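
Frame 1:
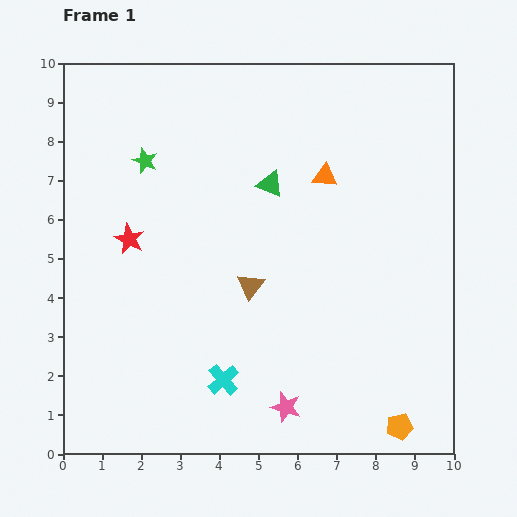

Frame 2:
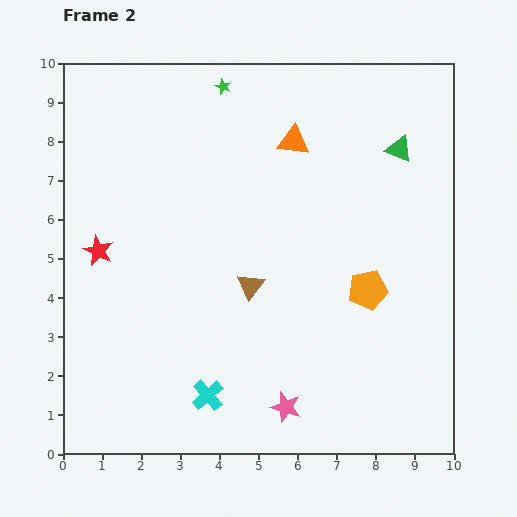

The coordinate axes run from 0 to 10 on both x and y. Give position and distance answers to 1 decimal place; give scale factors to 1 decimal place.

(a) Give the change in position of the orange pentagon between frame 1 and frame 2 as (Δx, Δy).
(-0.8, 3.5)

The orange pentagon was at (8.6, 0.7) in frame 1 and (7.8, 4.2) in frame 2.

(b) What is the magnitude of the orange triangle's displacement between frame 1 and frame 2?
1.2

The orange triangle moved from (6.7, 7.1) to (5.9, 8.0), a distance of √(0.8² + 0.9²) ≈ 1.2.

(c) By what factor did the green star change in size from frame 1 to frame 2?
0.6×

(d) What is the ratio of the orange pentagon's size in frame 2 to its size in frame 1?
1.5×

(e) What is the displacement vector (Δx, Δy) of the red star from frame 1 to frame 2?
(-0.8, -0.3)

The red star was at (1.7, 5.5) in frame 1 and (0.9, 5.2) in frame 2.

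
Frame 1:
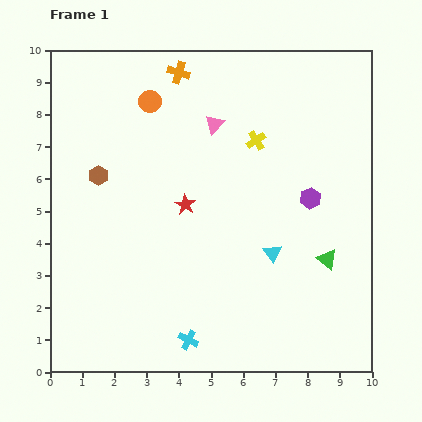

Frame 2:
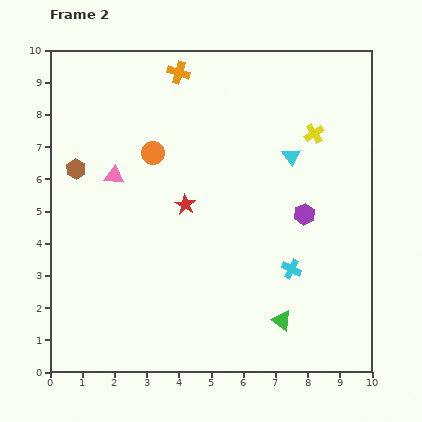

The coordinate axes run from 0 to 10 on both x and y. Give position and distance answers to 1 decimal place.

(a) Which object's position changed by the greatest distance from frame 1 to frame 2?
the cyan cross

(moved 3.9; next 3.5)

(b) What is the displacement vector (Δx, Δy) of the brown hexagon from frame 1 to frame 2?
(-0.7, 0.2)

The brown hexagon was at (1.5, 6.1) in frame 1 and (0.8, 6.3) in frame 2.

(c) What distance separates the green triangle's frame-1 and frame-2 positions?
2.4

The green triangle moved from (8.6, 3.5) to (7.2, 1.6), a distance of √(1.4² + 1.9²) ≈ 2.4.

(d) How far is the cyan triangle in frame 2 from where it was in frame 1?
3.1

The cyan triangle moved from (6.9, 3.7) to (7.5, 6.7), a distance of √(0.6² + 3.0²) ≈ 3.1.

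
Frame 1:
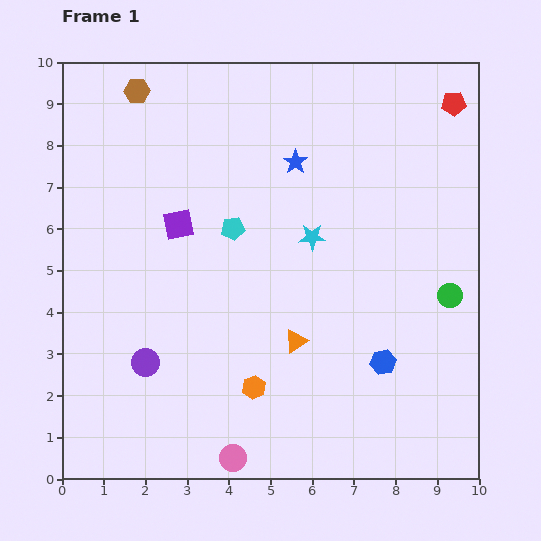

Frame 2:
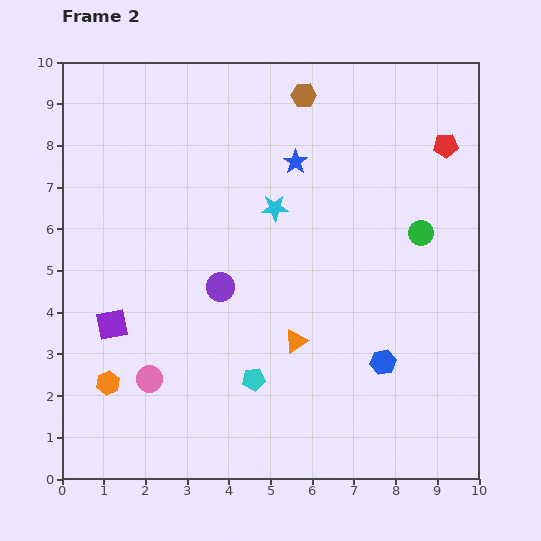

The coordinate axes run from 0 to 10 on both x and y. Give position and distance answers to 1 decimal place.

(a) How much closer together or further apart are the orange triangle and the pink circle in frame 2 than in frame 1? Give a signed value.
+0.4

Distance in frame 1: 3.2. Distance in frame 2: 3.6.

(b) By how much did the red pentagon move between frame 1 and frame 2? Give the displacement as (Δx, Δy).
(-0.2, -1.0)

The red pentagon was at (9.4, 9.0) in frame 1 and (9.2, 8.0) in frame 2.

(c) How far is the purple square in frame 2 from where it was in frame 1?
2.9

The purple square moved from (2.8, 6.1) to (1.2, 3.7), a distance of √(1.6² + 2.4²) ≈ 2.9.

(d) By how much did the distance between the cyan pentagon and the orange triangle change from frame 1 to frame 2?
-1.8

Distance in frame 1: 3.1. Distance in frame 2: 1.3.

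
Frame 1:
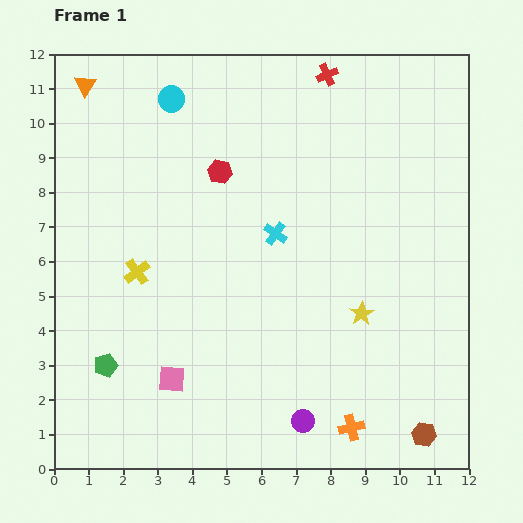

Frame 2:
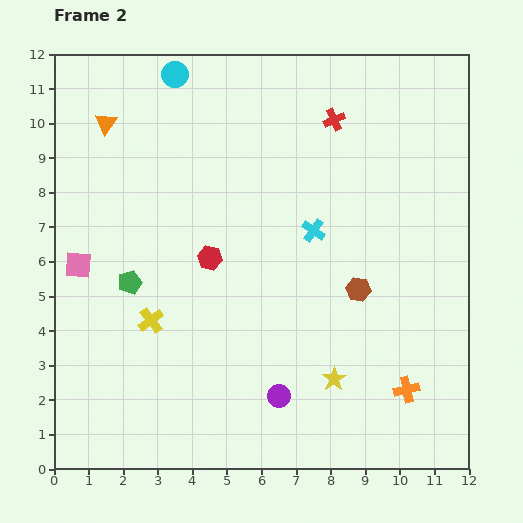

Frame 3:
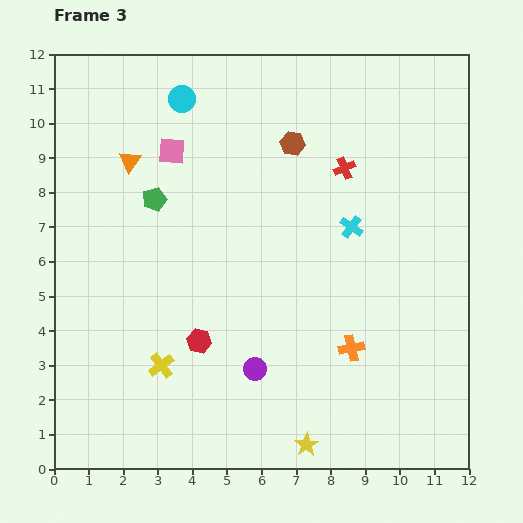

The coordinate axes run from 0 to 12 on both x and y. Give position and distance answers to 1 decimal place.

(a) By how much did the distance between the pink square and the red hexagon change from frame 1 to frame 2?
-2.4

Distance in frame 1: 6.2. Distance in frame 2: 3.8.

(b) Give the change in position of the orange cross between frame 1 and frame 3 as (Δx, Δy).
(0.0, 2.3)

The orange cross was at (8.6, 1.2) in frame 1 and (8.6, 3.5) in frame 3.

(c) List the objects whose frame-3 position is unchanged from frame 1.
none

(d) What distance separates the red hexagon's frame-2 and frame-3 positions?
2.4

The red hexagon moved from (4.5, 6.1) to (4.2, 3.7), a distance of √(0.3² + 2.4²) ≈ 2.4.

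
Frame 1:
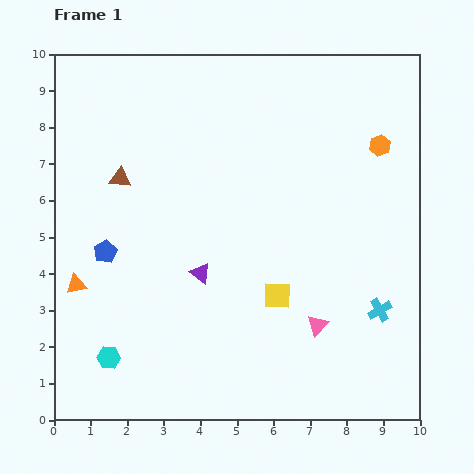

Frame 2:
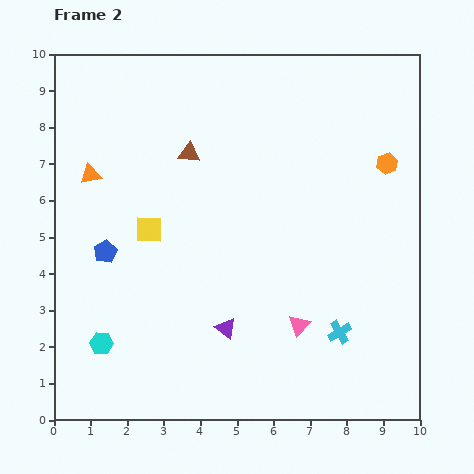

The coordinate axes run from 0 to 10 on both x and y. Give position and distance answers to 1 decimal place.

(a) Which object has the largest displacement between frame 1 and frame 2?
the yellow square

(moved 3.9; next 3.0)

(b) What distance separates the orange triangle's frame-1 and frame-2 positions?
3.0

The orange triangle moved from (0.6, 3.7) to (1.0, 6.7), a distance of √(0.4² + 3.0²) ≈ 3.0.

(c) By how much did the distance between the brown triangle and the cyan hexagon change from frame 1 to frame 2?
+0.8

Distance in frame 1: 4.9. Distance in frame 2: 5.7.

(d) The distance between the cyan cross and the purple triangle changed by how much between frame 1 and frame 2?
-1.9

Distance in frame 1: 5.0. Distance in frame 2: 3.1.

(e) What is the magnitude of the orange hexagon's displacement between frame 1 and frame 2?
0.5

The orange hexagon moved from (8.9, 7.5) to (9.1, 7.0), a distance of √(0.2² + 0.5²) ≈ 0.5.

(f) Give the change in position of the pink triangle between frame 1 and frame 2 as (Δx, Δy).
(-0.5, 0.0)

The pink triangle was at (7.2, 2.6) in frame 1 and (6.7, 2.6) in frame 2.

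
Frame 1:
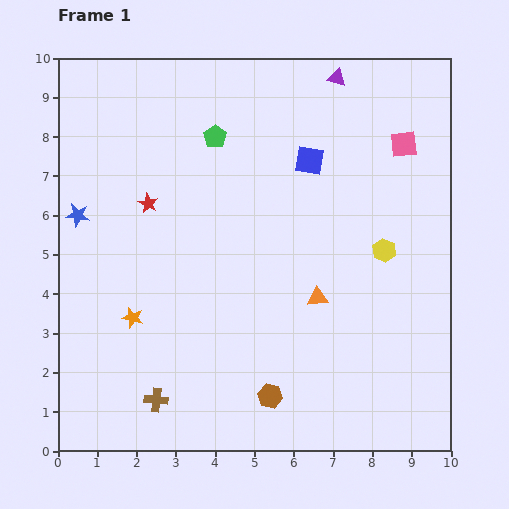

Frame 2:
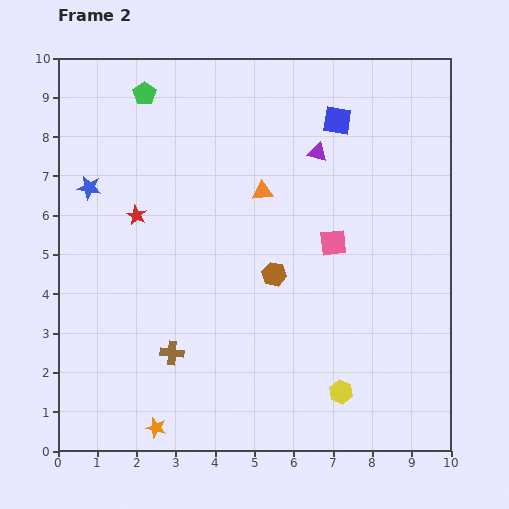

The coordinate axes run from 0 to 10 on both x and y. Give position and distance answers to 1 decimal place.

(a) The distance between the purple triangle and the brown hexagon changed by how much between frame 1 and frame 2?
-5.0

Distance in frame 1: 8.3. Distance in frame 2: 3.3.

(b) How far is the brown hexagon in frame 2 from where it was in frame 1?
3.1

The brown hexagon moved from (5.4, 1.4) to (5.5, 4.5), a distance of √(0.1² + 3.1²) ≈ 3.1.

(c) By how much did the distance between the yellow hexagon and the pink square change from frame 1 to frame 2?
+1.1

Distance in frame 1: 2.7. Distance in frame 2: 3.8.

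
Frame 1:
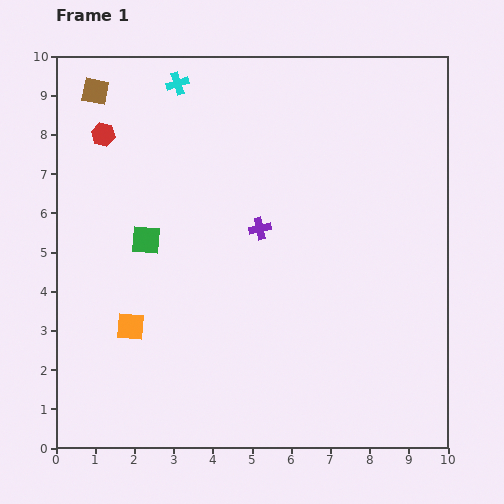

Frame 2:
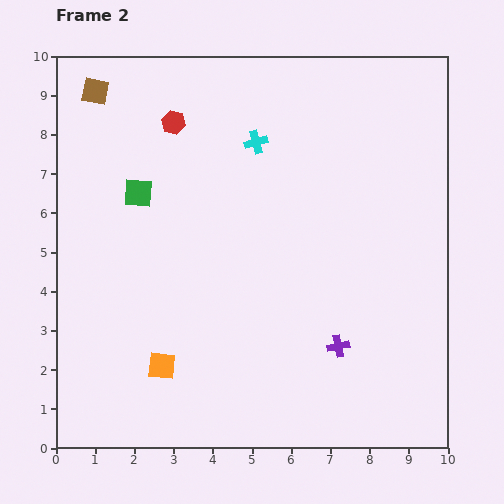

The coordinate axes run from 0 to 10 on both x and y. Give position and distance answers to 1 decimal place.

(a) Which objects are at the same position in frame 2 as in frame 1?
the brown square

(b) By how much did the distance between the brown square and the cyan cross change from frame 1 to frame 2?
+2.2

Distance in frame 1: 2.1. Distance in frame 2: 4.3.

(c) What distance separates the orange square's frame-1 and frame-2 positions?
1.3

The orange square moved from (1.9, 3.1) to (2.7, 2.1), a distance of √(0.8² + 1.0²) ≈ 1.3.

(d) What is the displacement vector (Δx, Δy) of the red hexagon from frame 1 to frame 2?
(1.8, 0.3)

The red hexagon was at (1.2, 8.0) in frame 1 and (3.0, 8.3) in frame 2.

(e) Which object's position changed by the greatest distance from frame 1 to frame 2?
the purple cross

(moved 3.6; next 2.5)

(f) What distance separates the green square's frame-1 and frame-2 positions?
1.2

The green square moved from (2.3, 5.3) to (2.1, 6.5), a distance of √(0.2² + 1.2²) ≈ 1.2.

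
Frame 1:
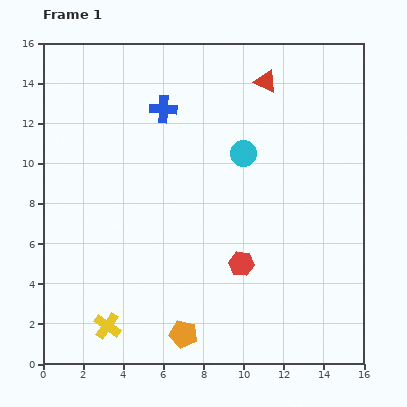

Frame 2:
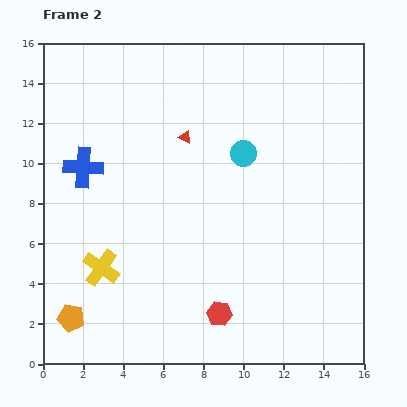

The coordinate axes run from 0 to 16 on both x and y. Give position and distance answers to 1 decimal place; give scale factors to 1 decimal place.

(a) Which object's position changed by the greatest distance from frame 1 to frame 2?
the orange pentagon

(moved 5.7; next 4.9)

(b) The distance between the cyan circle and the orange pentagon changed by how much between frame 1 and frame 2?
+2.4

Distance in frame 1: 9.5. Distance in frame 2: 11.9.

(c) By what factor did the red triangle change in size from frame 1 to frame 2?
0.6×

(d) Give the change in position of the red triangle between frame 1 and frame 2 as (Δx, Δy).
(-4.0, -2.8)

The red triangle was at (11.1, 14.1) in frame 1 and (7.1, 11.3) in frame 2.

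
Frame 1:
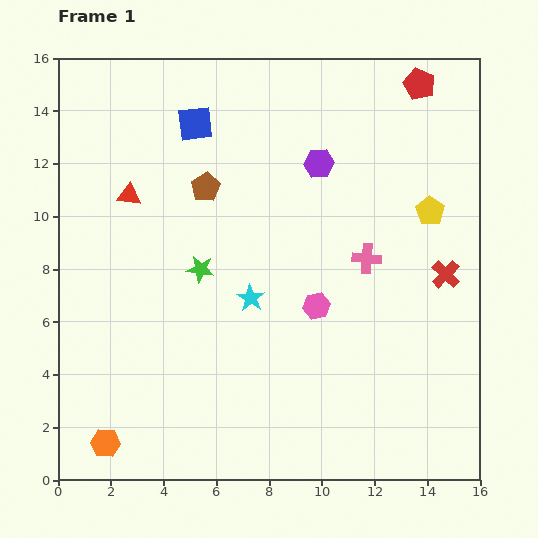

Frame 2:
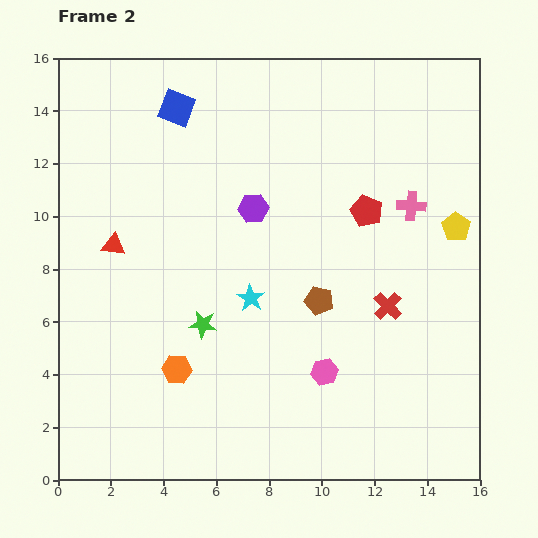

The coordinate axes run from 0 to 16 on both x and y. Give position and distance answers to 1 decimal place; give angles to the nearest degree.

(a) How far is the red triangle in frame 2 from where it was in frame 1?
2.0

The red triangle moved from (2.7, 10.8) to (2.1, 8.9), a distance of √(0.6² + 1.9²) ≈ 2.0.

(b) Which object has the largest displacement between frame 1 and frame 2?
the brown pentagon

(moved 6.1; next 5.2)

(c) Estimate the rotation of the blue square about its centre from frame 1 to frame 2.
28° clockwise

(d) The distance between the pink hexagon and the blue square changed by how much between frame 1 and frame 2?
+3.2

Distance in frame 1: 8.3. Distance in frame 2: 11.5.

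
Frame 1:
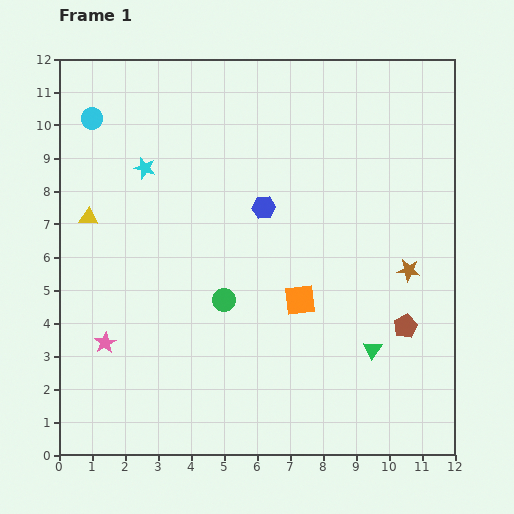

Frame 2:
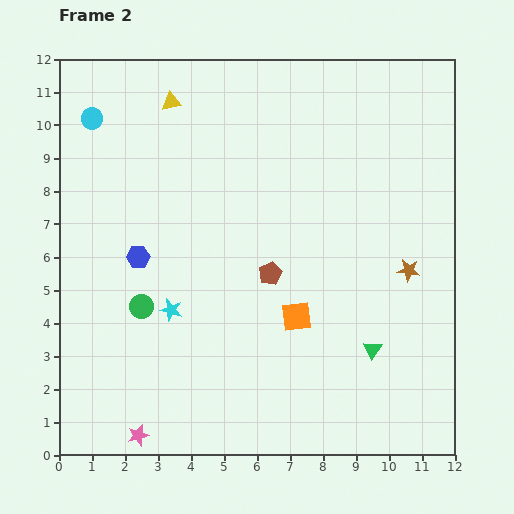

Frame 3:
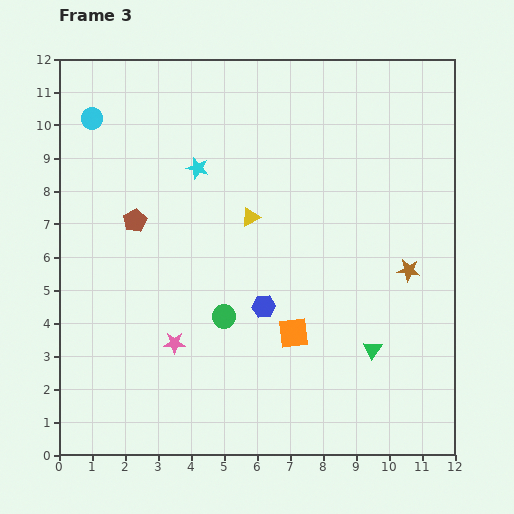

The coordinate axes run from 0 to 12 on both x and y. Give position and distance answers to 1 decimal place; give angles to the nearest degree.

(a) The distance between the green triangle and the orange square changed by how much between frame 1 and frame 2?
-0.2

Distance in frame 1: 2.7. Distance in frame 2: 2.5.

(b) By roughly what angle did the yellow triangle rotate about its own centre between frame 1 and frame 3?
33° counter-clockwise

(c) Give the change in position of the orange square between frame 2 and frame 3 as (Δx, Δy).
(-0.1, -0.5)

The orange square was at (7.2, 4.2) in frame 2 and (7.1, 3.7) in frame 3.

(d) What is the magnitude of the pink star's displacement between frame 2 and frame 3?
3.0

The pink star moved from (2.4, 0.6) to (3.5, 3.4), a distance of √(1.1² + 2.8²) ≈ 3.0.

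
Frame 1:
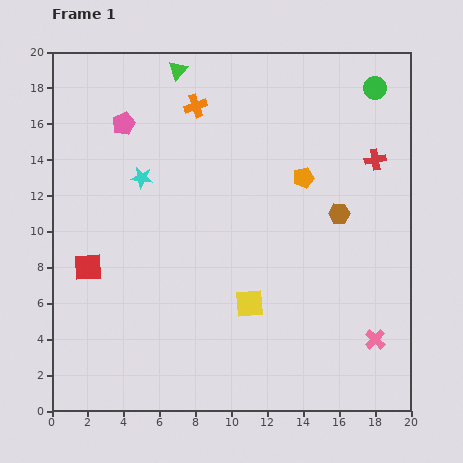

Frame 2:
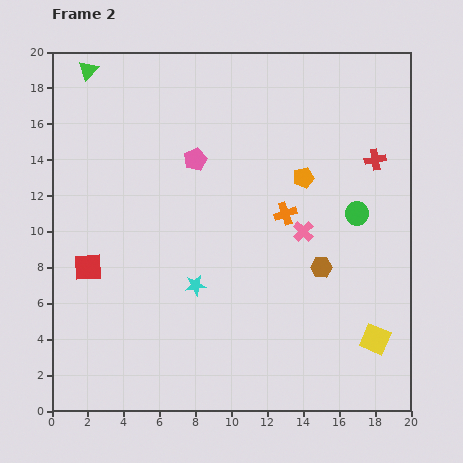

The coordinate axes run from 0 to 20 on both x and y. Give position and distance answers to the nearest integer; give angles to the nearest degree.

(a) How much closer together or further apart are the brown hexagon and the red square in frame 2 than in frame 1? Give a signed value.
-1

Distance in frame 1: 14. Distance in frame 2: 13.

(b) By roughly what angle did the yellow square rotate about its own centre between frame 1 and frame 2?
28° clockwise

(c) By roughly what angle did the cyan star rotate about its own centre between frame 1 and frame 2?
16° counter-clockwise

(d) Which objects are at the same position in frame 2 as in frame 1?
the orange pentagon, the red cross, the red square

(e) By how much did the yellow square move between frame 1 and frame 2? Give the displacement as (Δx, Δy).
(7, -2)

The yellow square was at (11, 6) in frame 1 and (18, 4) in frame 2.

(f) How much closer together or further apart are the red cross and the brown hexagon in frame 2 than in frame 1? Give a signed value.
+3

Distance in frame 1: 4. Distance in frame 2: 7.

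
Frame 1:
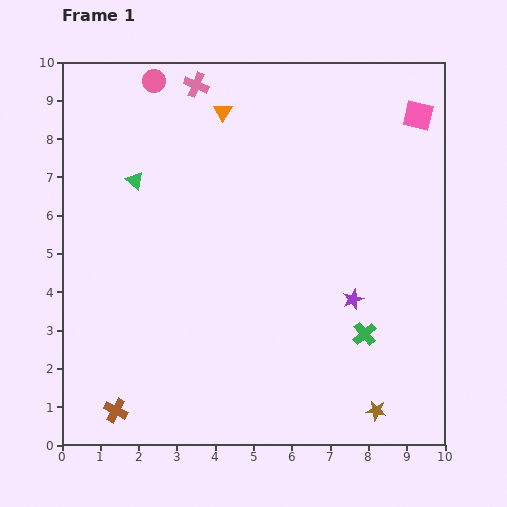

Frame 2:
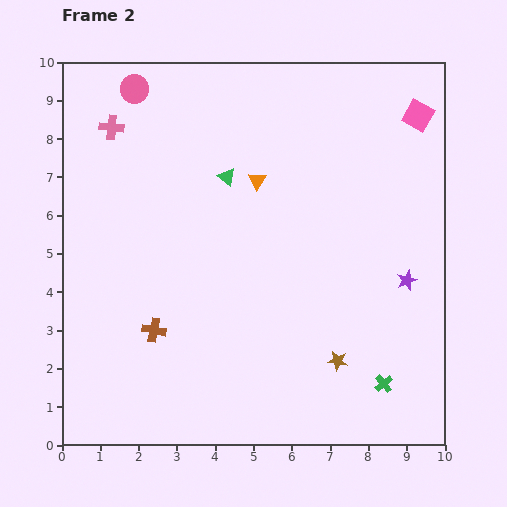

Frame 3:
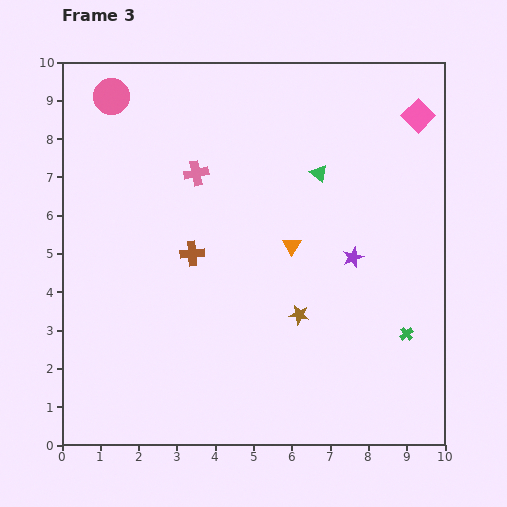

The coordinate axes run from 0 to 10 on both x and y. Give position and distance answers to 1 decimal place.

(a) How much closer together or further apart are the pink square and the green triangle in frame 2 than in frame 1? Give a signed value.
-2.4

Distance in frame 1: 7.6. Distance in frame 2: 5.2.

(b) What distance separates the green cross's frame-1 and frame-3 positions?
1.1

The green cross moved from (7.9, 2.9) to (9.0, 2.9), a distance of √(1.1² + 0.0²) ≈ 1.1.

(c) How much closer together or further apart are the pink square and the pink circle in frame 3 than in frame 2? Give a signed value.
+0.6

Distance in frame 2: 7.4. Distance in frame 3: 8.0.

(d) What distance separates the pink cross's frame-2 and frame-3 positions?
2.5

The pink cross moved from (1.3, 8.3) to (3.5, 7.1), a distance of √(2.2² + 1.2²) ≈ 2.5.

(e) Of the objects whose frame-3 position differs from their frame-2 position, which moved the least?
the pink circle

(moved 0.6)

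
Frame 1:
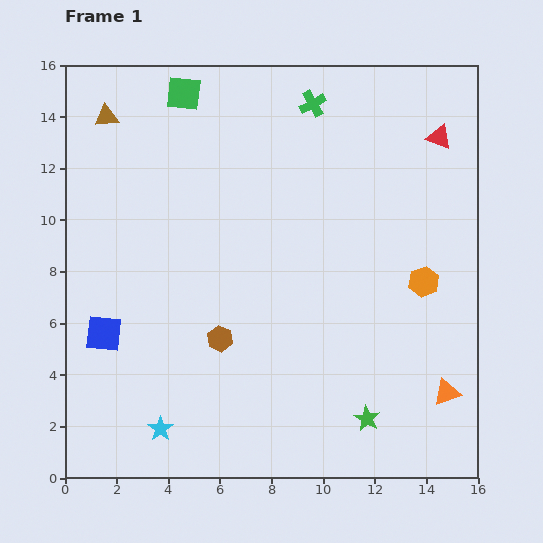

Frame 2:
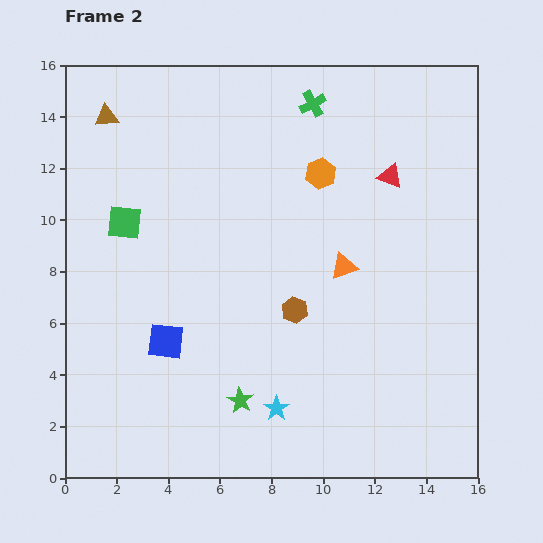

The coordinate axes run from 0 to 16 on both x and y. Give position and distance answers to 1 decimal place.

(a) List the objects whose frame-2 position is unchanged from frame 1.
the green cross, the brown triangle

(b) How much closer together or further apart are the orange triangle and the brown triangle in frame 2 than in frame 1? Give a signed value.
-6.1

Distance in frame 1: 17.0. Distance in frame 2: 10.9.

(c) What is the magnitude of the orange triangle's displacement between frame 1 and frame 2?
6.3

The orange triangle moved from (14.8, 3.3) to (10.8, 8.2), a distance of √(4.0² + 4.9²) ≈ 6.3.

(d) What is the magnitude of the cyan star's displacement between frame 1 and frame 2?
4.6

The cyan star moved from (3.7, 1.9) to (8.2, 2.7), a distance of √(4.5² + 0.8²) ≈ 4.6.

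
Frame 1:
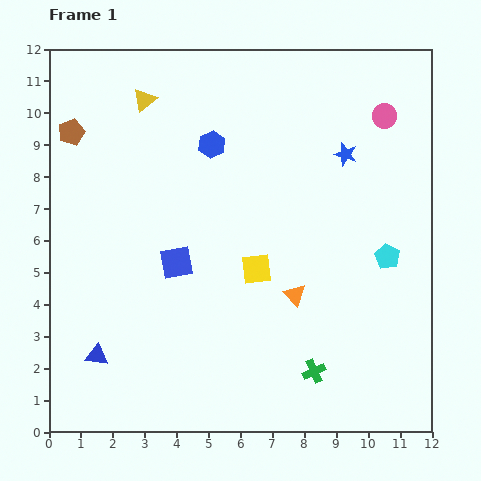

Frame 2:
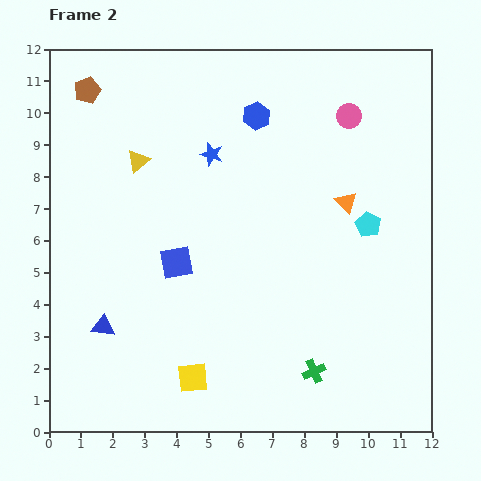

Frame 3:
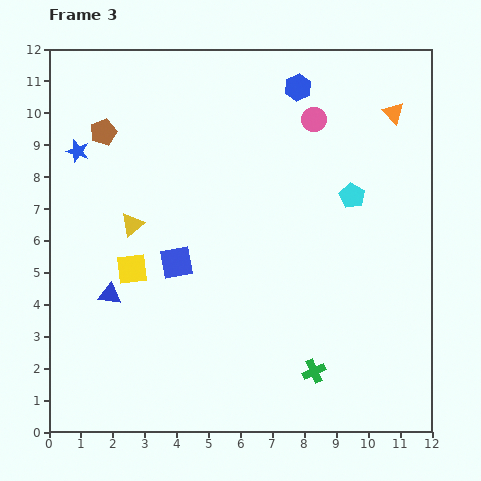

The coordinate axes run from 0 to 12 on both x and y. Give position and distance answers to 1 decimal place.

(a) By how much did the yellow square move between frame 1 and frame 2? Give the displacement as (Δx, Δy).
(-2.0, -3.4)

The yellow square was at (6.5, 5.1) in frame 1 and (4.5, 1.7) in frame 2.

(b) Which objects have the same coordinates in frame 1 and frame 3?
the blue square, the green cross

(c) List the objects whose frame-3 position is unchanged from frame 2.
the blue square, the green cross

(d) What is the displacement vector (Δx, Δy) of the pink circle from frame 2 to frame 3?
(-1.1, -0.1)

The pink circle was at (9.4, 9.9) in frame 2 and (8.3, 9.8) in frame 3.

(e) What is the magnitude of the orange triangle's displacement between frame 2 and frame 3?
3.2

The orange triangle moved from (9.3, 7.2) to (10.8, 10.0), a distance of √(1.5² + 2.8²) ≈ 3.2.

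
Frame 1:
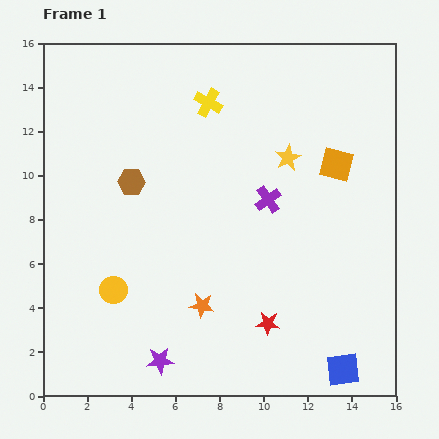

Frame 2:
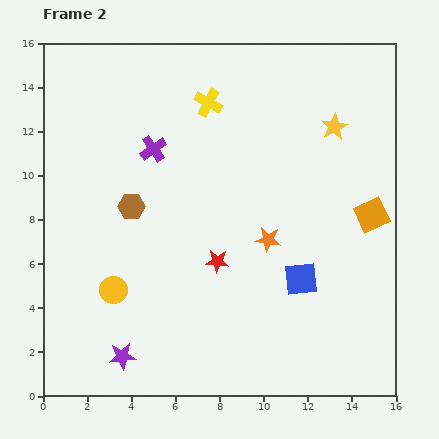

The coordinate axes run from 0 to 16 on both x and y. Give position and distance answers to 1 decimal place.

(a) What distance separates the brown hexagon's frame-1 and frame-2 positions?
1.1

The brown hexagon moved from (4.0, 9.7) to (4.0, 8.6), a distance of √(0.0² + 1.1²) ≈ 1.1.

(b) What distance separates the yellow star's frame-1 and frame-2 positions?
2.5

The yellow star moved from (11.1, 10.8) to (13.2, 12.2), a distance of √(2.1² + 1.4²) ≈ 2.5.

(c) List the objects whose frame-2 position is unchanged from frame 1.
the yellow cross, the yellow circle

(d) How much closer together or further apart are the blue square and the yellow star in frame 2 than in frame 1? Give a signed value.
-2.8

Distance in frame 1: 9.9. Distance in frame 2: 7.1.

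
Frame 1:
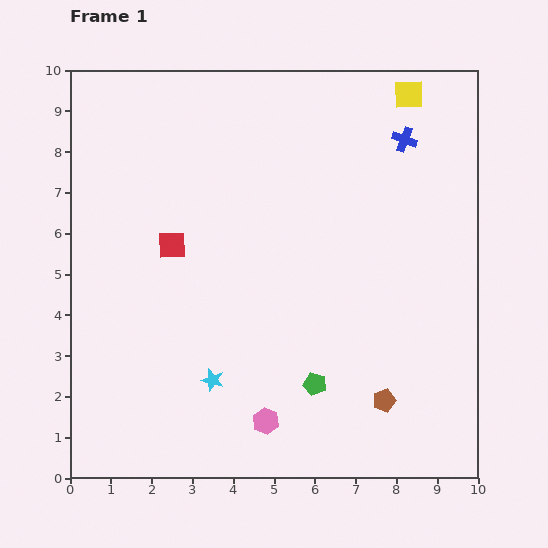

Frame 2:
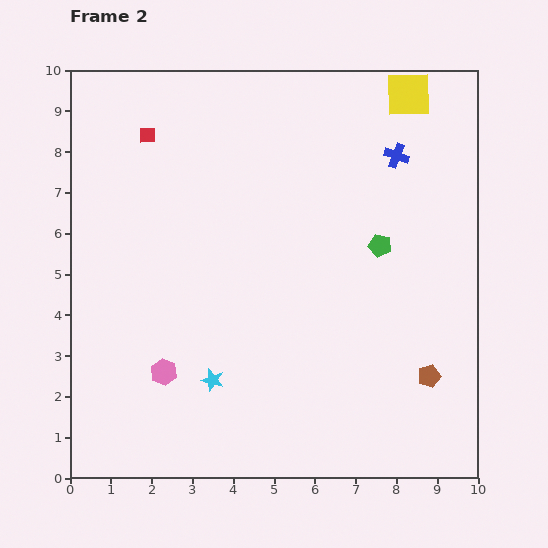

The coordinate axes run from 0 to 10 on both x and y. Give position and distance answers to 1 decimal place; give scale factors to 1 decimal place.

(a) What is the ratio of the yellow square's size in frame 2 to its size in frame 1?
1.5×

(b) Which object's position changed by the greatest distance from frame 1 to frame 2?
the green pentagon

(moved 3.8; next 2.8)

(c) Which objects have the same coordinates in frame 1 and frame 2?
the yellow square, the cyan star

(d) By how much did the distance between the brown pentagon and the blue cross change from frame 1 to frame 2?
-0.9

Distance in frame 1: 6.4. Distance in frame 2: 5.5.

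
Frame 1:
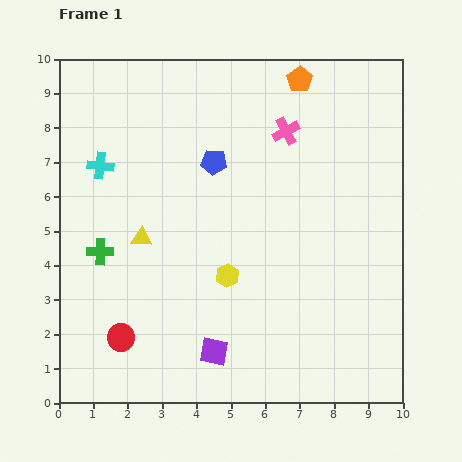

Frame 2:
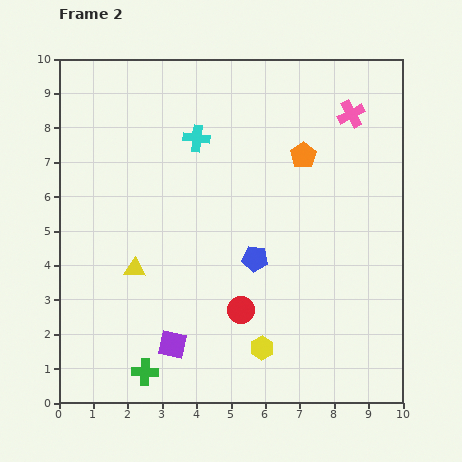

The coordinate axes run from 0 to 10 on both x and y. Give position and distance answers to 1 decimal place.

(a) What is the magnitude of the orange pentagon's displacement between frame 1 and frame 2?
2.2

The orange pentagon moved from (7.0, 9.4) to (7.1, 7.2), a distance of √(0.1² + 2.2²) ≈ 2.2.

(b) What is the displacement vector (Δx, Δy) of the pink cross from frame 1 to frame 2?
(1.9, 0.5)

The pink cross was at (6.6, 7.9) in frame 1 and (8.5, 8.4) in frame 2.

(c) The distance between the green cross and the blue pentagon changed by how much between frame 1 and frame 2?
+0.4

Distance in frame 1: 4.2. Distance in frame 2: 4.6.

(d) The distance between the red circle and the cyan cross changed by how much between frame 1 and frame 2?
+0.2

Distance in frame 1: 5.0. Distance in frame 2: 5.2.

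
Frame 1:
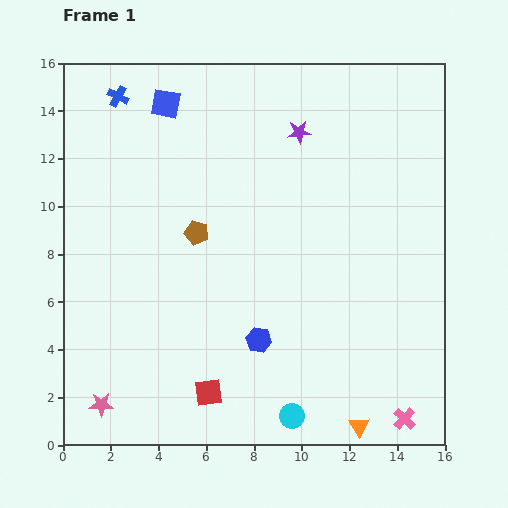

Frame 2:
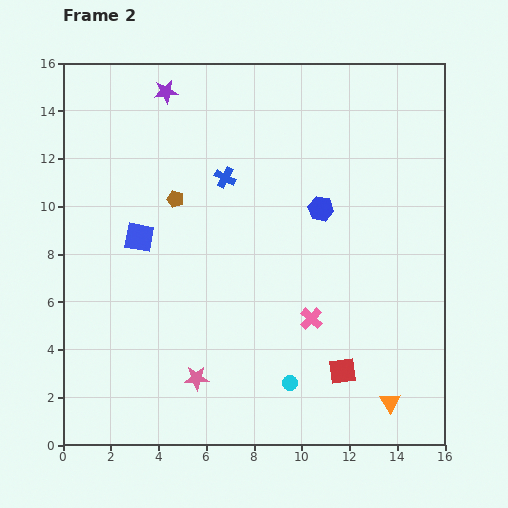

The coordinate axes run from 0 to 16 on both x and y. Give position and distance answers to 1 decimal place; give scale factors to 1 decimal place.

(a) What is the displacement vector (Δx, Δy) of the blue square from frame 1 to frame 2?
(-1.1, -5.6)

The blue square was at (4.3, 14.3) in frame 1 and (3.2, 8.7) in frame 2.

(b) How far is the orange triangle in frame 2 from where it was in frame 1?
1.6

The orange triangle moved from (12.4, 0.8) to (13.7, 1.8), a distance of √(1.3² + 1.0²) ≈ 1.6.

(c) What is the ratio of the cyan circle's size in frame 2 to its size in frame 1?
0.6×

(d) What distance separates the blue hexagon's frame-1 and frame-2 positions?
6.1

The blue hexagon moved from (8.2, 4.4) to (10.8, 9.9), a distance of √(2.6² + 5.5²) ≈ 6.1.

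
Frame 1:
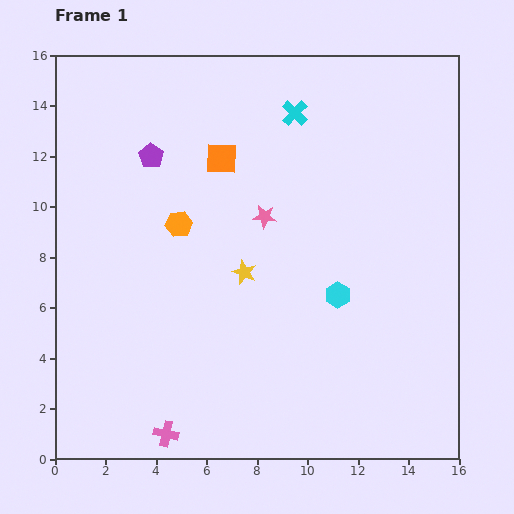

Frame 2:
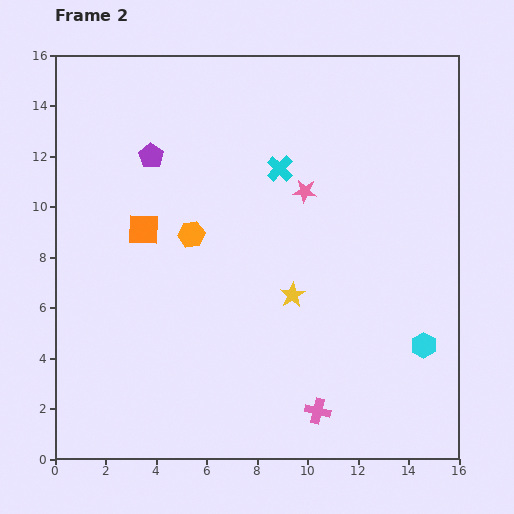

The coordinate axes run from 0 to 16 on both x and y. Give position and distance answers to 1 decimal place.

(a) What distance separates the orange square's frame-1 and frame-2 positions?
4.2

The orange square moved from (6.6, 11.9) to (3.5, 9.1), a distance of √(3.1² + 2.8²) ≈ 4.2.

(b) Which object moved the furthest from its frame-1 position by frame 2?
the pink cross

(moved 6.1; next 4.2)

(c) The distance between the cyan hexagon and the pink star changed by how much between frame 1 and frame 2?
+3.5

Distance in frame 1: 4.2. Distance in frame 2: 7.7.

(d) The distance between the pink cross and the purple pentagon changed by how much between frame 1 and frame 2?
+1.1

Distance in frame 1: 11.0. Distance in frame 2: 12.1.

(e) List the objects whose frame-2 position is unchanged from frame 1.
the purple pentagon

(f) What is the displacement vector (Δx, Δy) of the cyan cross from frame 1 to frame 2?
(-0.6, -2.2)

The cyan cross was at (9.5, 13.7) in frame 1 and (8.9, 11.5) in frame 2.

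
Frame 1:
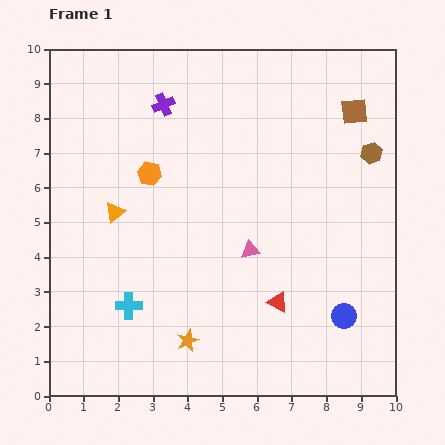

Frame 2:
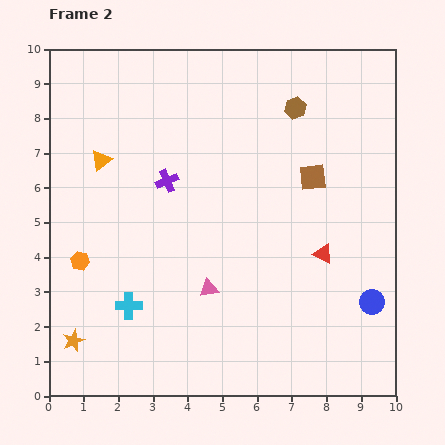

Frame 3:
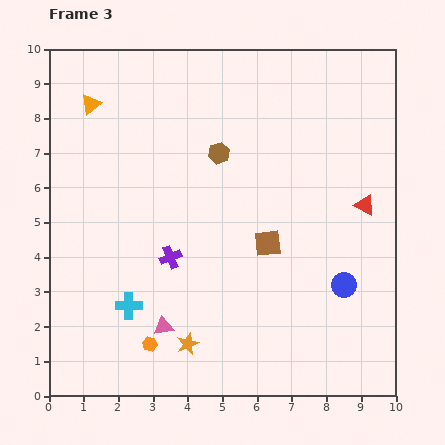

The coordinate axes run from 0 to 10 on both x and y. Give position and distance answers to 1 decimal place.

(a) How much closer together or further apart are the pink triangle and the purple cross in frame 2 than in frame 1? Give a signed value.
-1.6

Distance in frame 1: 4.9. Distance in frame 2: 3.3.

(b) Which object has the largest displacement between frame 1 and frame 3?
the orange hexagon

(moved 4.9; next 4.5)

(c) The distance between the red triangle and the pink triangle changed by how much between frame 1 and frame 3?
+5.1

Distance in frame 1: 1.7. Distance in frame 3: 6.8.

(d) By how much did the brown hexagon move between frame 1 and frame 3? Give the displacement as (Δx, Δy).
(-4.4, 0.0)

The brown hexagon was at (9.3, 7.0) in frame 1 and (4.9, 7.0) in frame 3.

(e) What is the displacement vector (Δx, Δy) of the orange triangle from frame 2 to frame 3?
(-0.3, 1.6)

The orange triangle was at (1.5, 6.8) in frame 2 and (1.2, 8.4) in frame 3.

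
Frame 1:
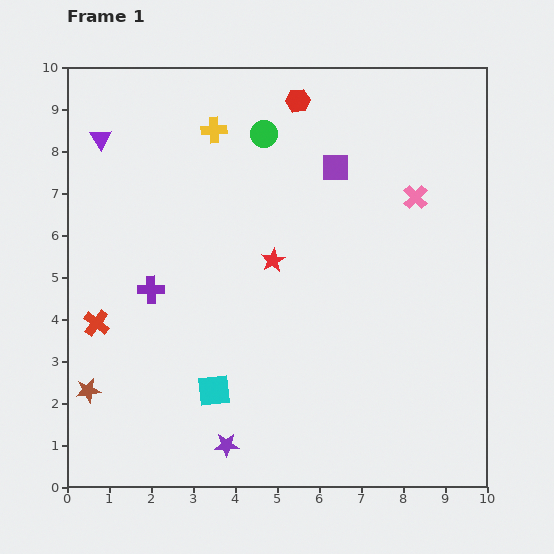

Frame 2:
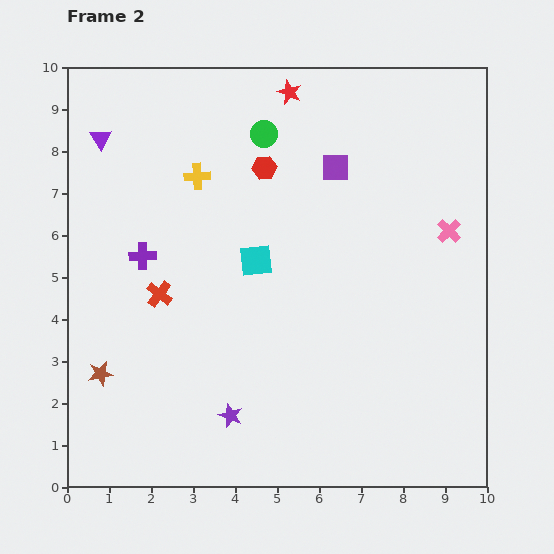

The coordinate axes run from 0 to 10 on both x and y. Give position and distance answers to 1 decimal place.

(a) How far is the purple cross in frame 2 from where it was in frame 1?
0.8

The purple cross moved from (2.0, 4.7) to (1.8, 5.5), a distance of √(0.2² + 0.8²) ≈ 0.8.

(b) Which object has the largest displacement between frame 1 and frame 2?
the red star

(moved 4.0; next 3.3)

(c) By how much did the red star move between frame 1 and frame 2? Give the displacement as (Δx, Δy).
(0.4, 4.0)

The red star was at (4.9, 5.4) in frame 1 and (5.3, 9.4) in frame 2.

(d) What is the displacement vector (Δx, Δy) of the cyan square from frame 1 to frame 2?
(1.0, 3.1)

The cyan square was at (3.5, 2.3) in frame 1 and (4.5, 5.4) in frame 2.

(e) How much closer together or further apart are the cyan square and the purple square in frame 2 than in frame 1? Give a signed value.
-3.1

Distance in frame 1: 6.0. Distance in frame 2: 2.9.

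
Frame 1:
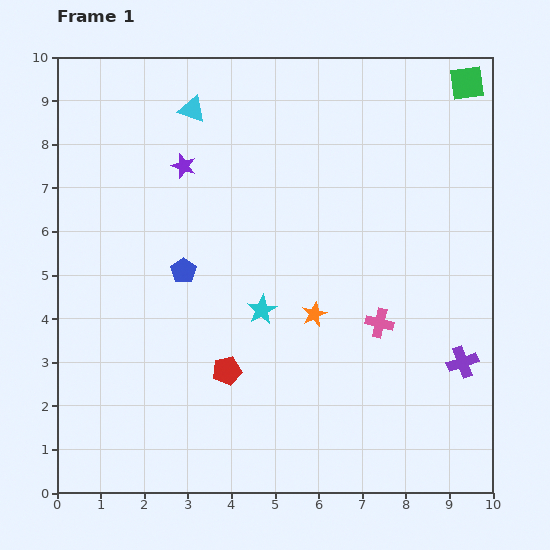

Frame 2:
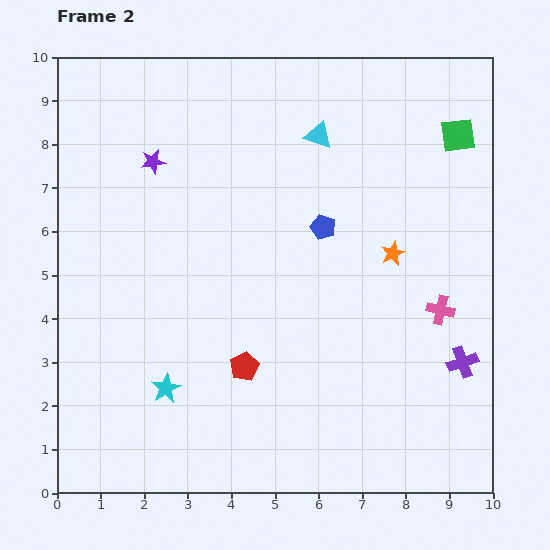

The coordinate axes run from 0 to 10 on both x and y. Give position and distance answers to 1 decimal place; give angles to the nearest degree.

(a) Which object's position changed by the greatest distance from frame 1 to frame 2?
the blue pentagon

(moved 3.4; next 3.0)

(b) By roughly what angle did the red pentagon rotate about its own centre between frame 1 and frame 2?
15° counter-clockwise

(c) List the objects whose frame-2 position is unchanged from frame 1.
the purple cross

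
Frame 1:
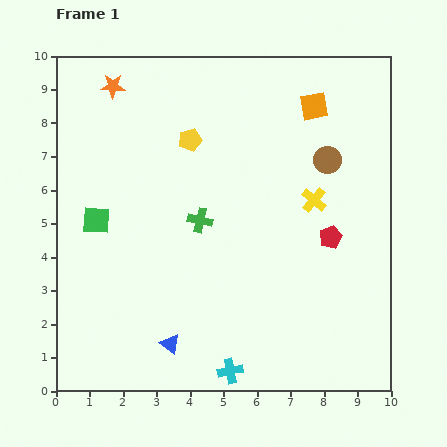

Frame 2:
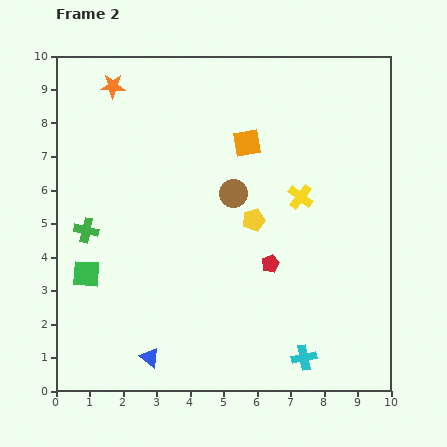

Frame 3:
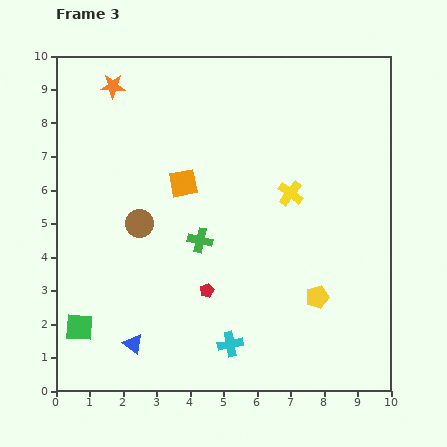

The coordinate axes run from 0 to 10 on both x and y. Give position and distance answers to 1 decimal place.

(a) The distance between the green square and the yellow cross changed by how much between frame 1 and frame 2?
+0.3

Distance in frame 1: 6.5. Distance in frame 2: 6.8.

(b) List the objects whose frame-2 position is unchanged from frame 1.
the orange star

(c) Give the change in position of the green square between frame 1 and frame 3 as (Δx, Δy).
(-0.5, -3.2)

The green square was at (1.2, 5.1) in frame 1 and (0.7, 1.9) in frame 3.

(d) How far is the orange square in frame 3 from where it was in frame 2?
2.2

The orange square moved from (5.7, 7.4) to (3.8, 6.2), a distance of √(1.9² + 1.2²) ≈ 2.2.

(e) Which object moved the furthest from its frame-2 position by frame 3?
the green cross

(moved 3.4; next 3.0)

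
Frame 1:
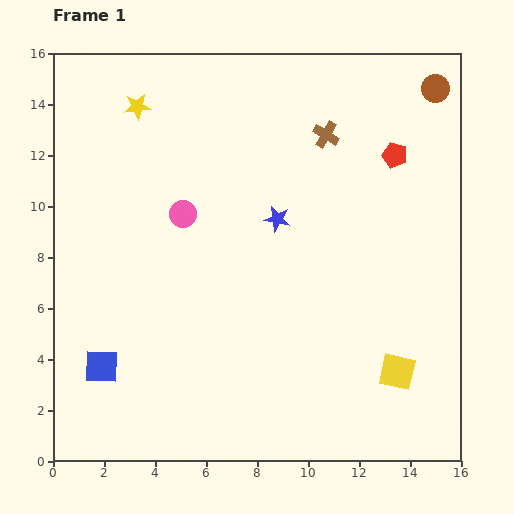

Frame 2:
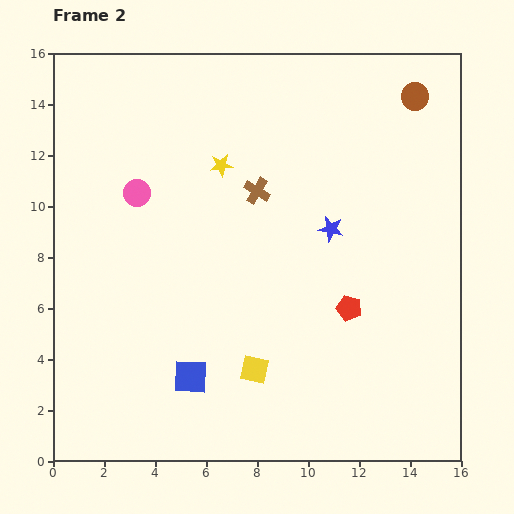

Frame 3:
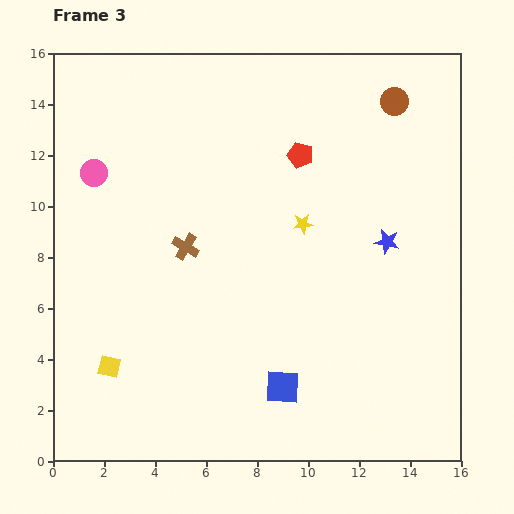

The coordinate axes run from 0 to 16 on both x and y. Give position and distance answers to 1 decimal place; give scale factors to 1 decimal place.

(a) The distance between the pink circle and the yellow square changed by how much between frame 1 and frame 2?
-2.1

Distance in frame 1: 10.4. Distance in frame 2: 8.3.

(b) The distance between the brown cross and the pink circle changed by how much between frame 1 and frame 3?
-1.8

Distance in frame 1: 6.4. Distance in frame 3: 4.6.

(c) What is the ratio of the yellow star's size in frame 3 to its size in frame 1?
0.8×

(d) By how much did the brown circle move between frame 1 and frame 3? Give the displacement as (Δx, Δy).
(-1.6, -0.5)

The brown circle was at (15.0, 14.6) in frame 1 and (13.4, 14.1) in frame 3.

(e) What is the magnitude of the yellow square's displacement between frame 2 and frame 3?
5.7

The yellow square moved from (7.9, 3.6) to (2.2, 3.7), a distance of √(5.7² + 0.1²) ≈ 5.7.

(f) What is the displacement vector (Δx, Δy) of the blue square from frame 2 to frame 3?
(3.6, -0.4)

The blue square was at (5.4, 3.3) in frame 2 and (9.0, 2.9) in frame 3.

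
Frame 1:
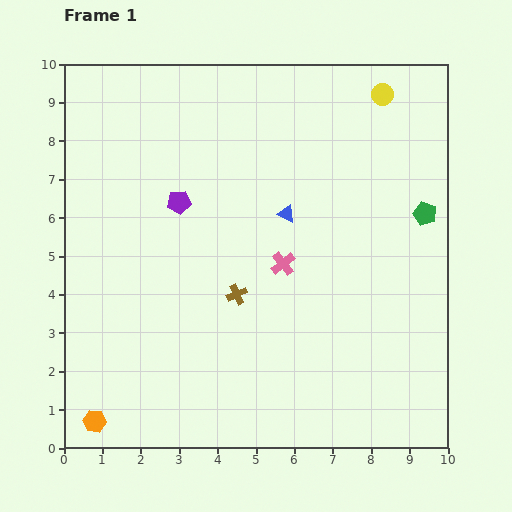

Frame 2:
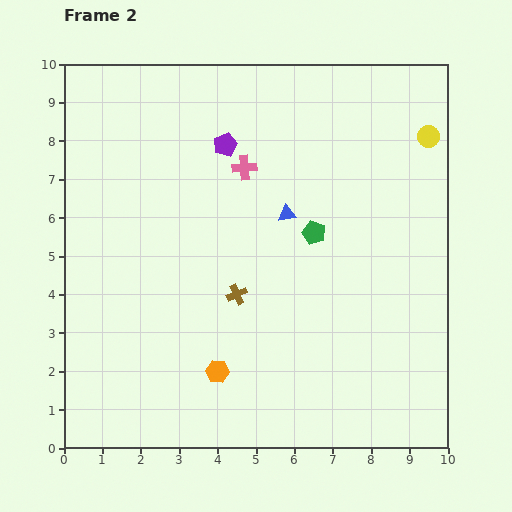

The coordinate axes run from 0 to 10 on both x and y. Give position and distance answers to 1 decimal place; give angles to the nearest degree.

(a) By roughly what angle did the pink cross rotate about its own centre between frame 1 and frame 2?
35° clockwise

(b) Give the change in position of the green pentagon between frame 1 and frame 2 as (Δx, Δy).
(-2.9, -0.5)

The green pentagon was at (9.4, 6.1) in frame 1 and (6.5, 5.6) in frame 2.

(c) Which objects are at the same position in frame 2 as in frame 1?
the brown cross, the blue triangle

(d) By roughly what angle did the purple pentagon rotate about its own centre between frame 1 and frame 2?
17° counter-clockwise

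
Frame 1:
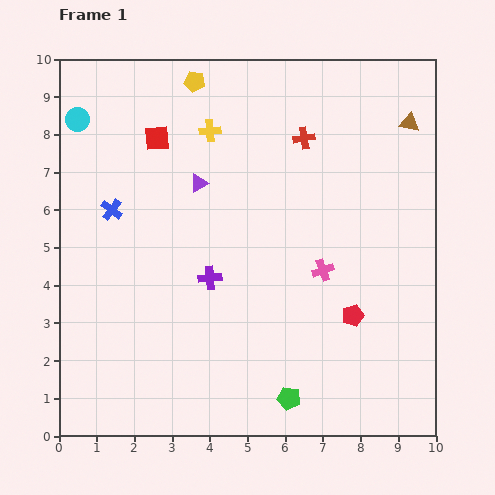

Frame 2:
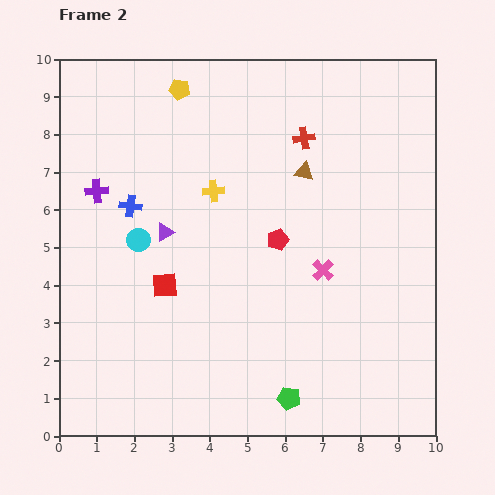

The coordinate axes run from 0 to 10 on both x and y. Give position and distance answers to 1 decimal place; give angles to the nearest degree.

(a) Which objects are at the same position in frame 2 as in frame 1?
the green pentagon, the red cross, the pink cross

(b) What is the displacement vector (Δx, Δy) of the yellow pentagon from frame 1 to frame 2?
(-0.4, -0.2)

The yellow pentagon was at (3.6, 9.4) in frame 1 and (3.2, 9.2) in frame 2.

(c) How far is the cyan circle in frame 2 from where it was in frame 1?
3.6

The cyan circle moved from (0.5, 8.4) to (2.1, 5.2), a distance of √(1.6² + 3.2²) ≈ 3.6.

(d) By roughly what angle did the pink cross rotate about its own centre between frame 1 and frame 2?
27° counter-clockwise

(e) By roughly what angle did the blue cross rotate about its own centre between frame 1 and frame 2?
28° counter-clockwise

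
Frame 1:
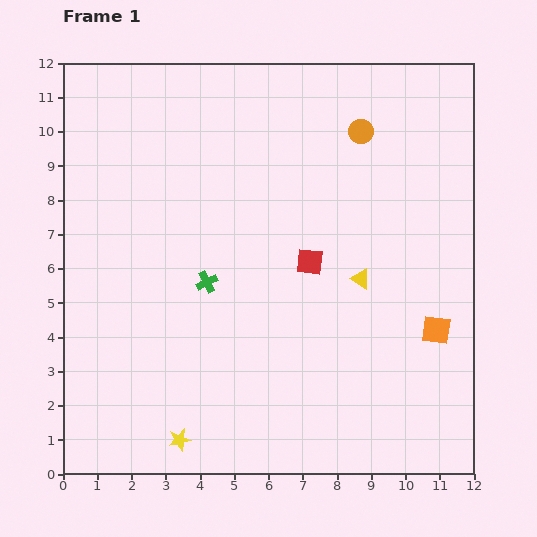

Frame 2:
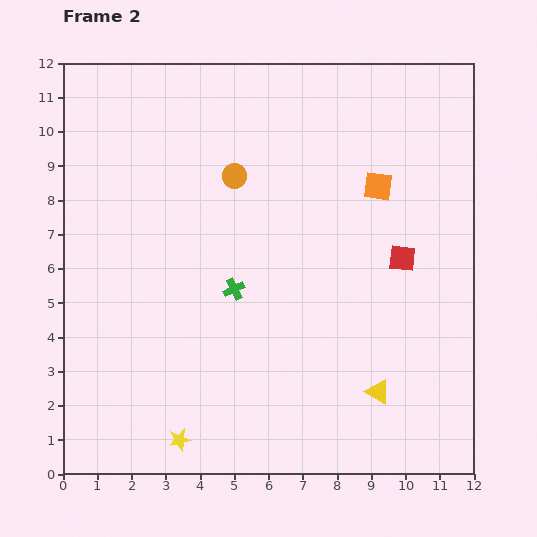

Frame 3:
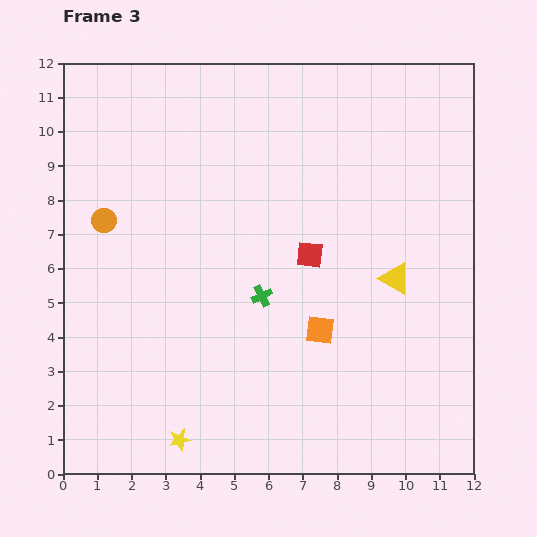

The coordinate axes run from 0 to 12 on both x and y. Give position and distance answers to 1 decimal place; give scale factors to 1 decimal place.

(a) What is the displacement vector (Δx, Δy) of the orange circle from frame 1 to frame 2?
(-3.7, -1.3)

The orange circle was at (8.7, 10.0) in frame 1 and (5.0, 8.7) in frame 2.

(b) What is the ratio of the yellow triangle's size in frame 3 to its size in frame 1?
1.6×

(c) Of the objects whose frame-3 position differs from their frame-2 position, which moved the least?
the green cross

(moved 0.8)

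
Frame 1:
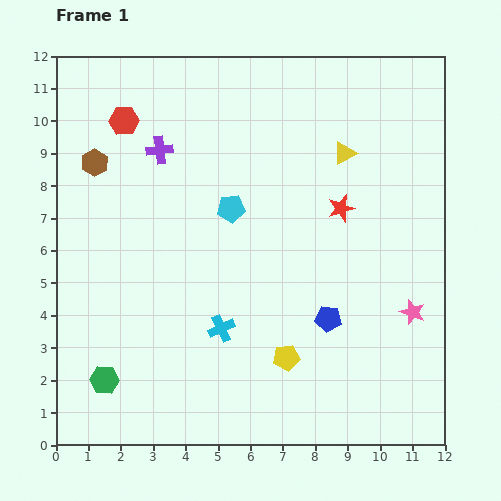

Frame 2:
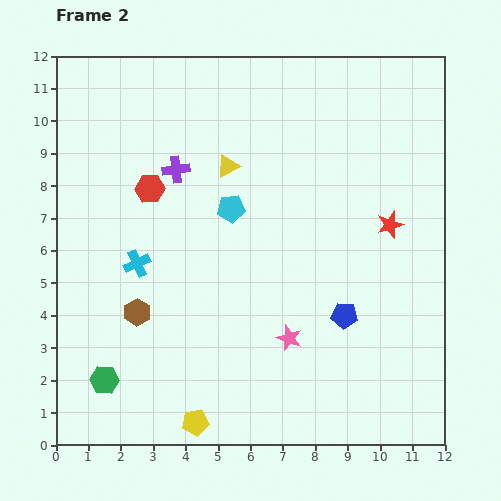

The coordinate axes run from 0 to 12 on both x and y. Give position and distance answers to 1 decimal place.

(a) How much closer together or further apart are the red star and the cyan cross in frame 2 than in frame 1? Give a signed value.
+2.7

Distance in frame 1: 5.2. Distance in frame 2: 7.9.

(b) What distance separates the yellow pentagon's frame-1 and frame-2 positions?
3.4

The yellow pentagon moved from (7.1, 2.7) to (4.3, 0.7), a distance of √(2.8² + 2.0²) ≈ 3.4.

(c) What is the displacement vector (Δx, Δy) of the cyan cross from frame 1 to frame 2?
(-2.6, 2.0)

The cyan cross was at (5.1, 3.6) in frame 1 and (2.5, 5.6) in frame 2.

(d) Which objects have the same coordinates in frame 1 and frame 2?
the cyan pentagon, the green hexagon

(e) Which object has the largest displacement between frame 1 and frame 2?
the brown hexagon

(moved 4.8; next 3.9)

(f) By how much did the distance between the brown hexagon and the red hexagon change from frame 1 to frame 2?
+2.2

Distance in frame 1: 1.6. Distance in frame 2: 3.8.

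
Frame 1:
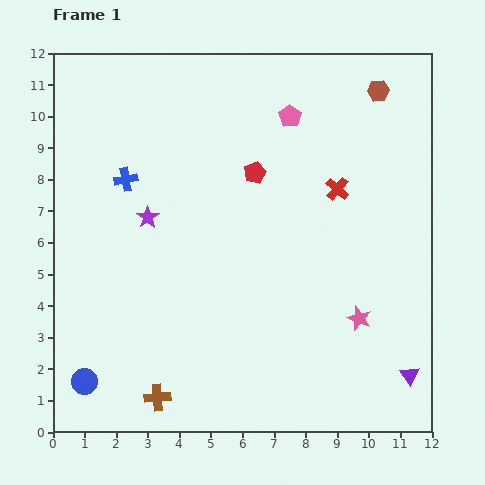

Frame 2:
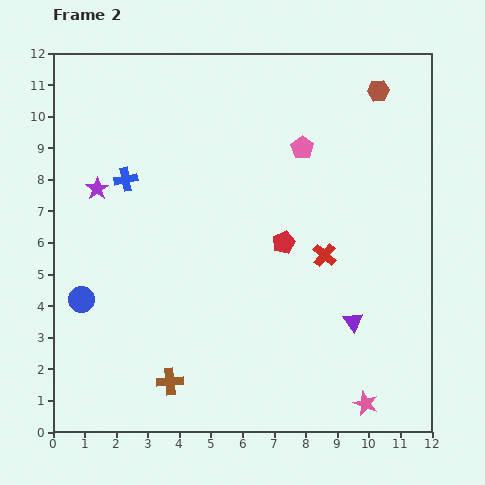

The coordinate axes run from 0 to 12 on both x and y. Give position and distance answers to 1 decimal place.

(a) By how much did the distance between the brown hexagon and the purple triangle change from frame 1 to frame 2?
-1.8

Distance in frame 1: 9.1. Distance in frame 2: 7.3.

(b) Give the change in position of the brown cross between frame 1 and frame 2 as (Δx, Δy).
(0.4, 0.5)

The brown cross was at (3.3, 1.1) in frame 1 and (3.7, 1.6) in frame 2.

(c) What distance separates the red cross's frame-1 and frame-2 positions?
2.1

The red cross moved from (9.0, 7.7) to (8.6, 5.6), a distance of √(0.4² + 2.1²) ≈ 2.1.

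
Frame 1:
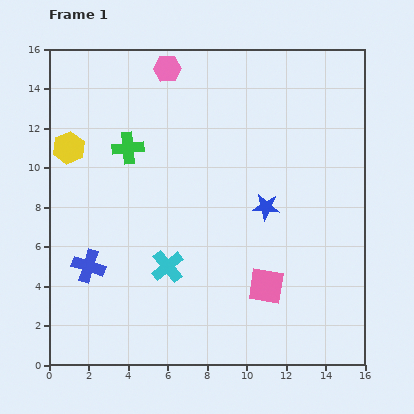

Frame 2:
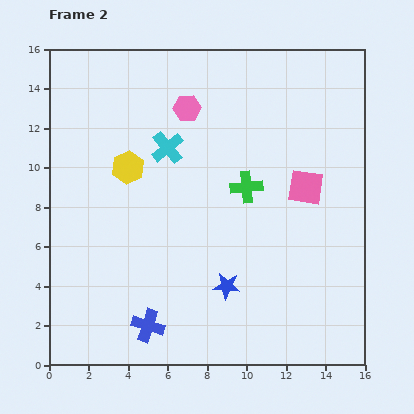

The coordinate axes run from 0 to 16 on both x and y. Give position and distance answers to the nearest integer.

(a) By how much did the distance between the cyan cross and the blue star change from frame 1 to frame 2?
+2

Distance in frame 1: 6. Distance in frame 2: 8.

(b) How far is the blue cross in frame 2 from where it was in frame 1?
4

The blue cross moved from (2, 5) to (5, 2), a distance of √(3² + 3²) ≈ 4.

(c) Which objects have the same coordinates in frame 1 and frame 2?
none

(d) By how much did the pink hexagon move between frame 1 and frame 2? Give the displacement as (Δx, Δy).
(1, -2)

The pink hexagon was at (6, 15) in frame 1 and (7, 13) in frame 2.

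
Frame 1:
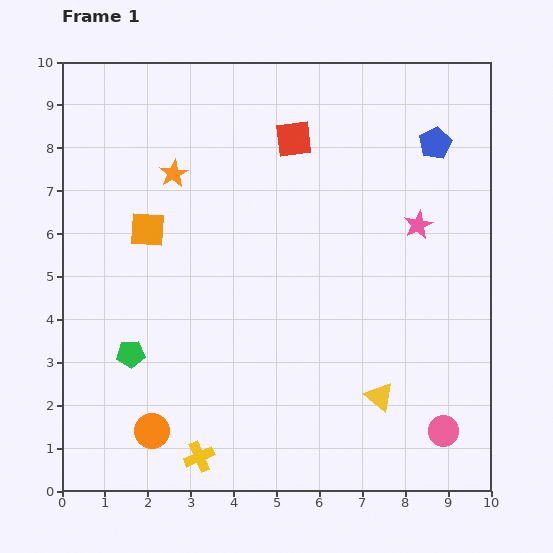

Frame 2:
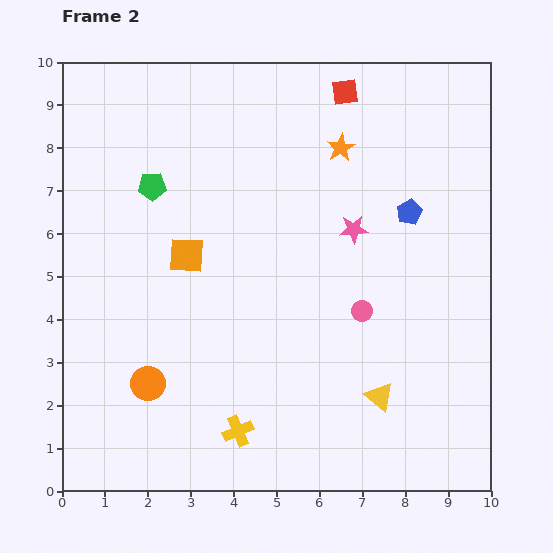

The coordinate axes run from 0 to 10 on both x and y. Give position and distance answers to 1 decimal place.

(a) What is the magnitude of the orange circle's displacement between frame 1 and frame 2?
1.1

The orange circle moved from (2.1, 1.4) to (2.0, 2.5), a distance of √(0.1² + 1.1²) ≈ 1.1.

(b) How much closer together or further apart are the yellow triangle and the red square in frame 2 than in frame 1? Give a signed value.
+0.8

Distance in frame 1: 6.3. Distance in frame 2: 7.1.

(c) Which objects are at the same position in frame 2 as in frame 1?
the yellow triangle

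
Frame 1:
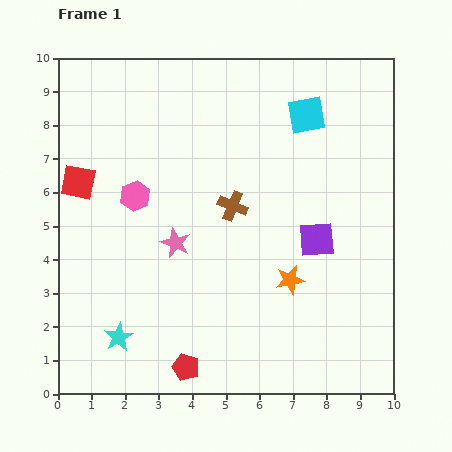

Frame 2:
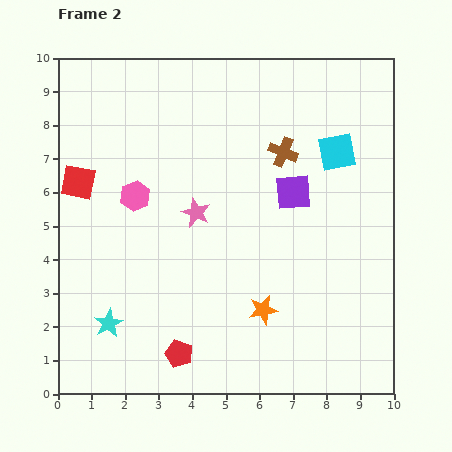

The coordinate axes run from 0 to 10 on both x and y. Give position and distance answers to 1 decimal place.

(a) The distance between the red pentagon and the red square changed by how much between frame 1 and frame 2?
-0.5

Distance in frame 1: 6.4. Distance in frame 2: 5.9.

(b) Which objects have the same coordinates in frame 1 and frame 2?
the pink hexagon, the red square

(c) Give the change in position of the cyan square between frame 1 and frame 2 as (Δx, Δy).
(0.9, -1.1)

The cyan square was at (7.4, 8.3) in frame 1 and (8.3, 7.2) in frame 2.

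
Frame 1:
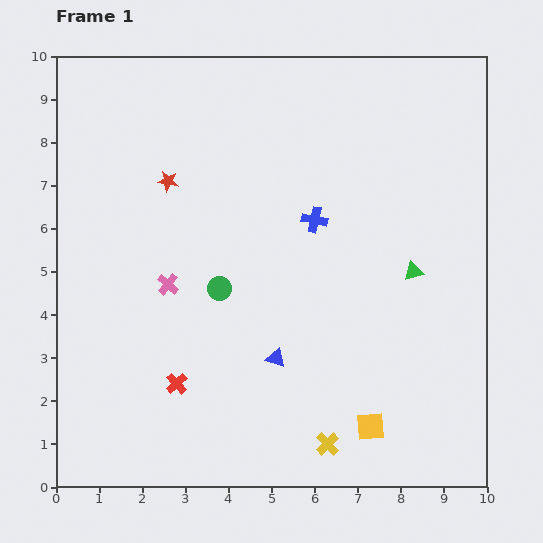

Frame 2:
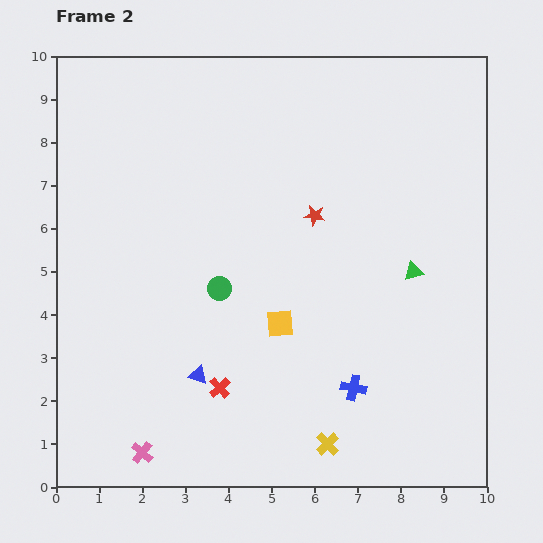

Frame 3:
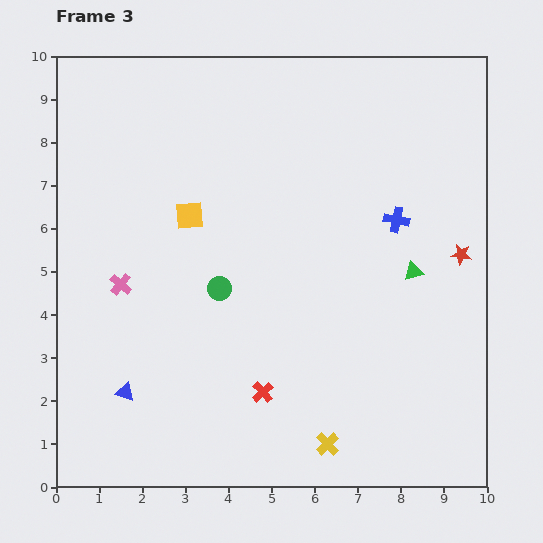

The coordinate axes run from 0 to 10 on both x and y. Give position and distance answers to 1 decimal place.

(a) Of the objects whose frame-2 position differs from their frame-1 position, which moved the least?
the red cross

(moved 1.0)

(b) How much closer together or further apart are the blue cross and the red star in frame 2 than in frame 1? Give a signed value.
+0.6

Distance in frame 1: 3.5. Distance in frame 2: 4.1.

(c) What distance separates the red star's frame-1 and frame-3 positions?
7.0

The red star moved from (2.6, 7.1) to (9.4, 5.4), a distance of √(6.8² + 1.7²) ≈ 7.0.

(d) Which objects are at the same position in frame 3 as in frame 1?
the yellow cross, the green circle, the green triangle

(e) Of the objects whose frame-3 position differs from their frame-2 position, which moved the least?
the red cross

(moved 1.0)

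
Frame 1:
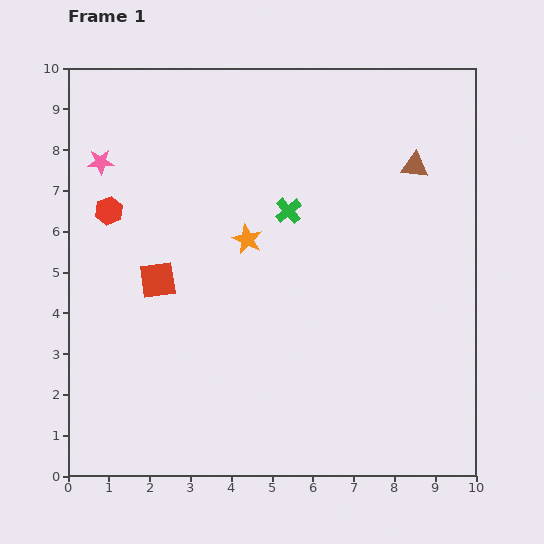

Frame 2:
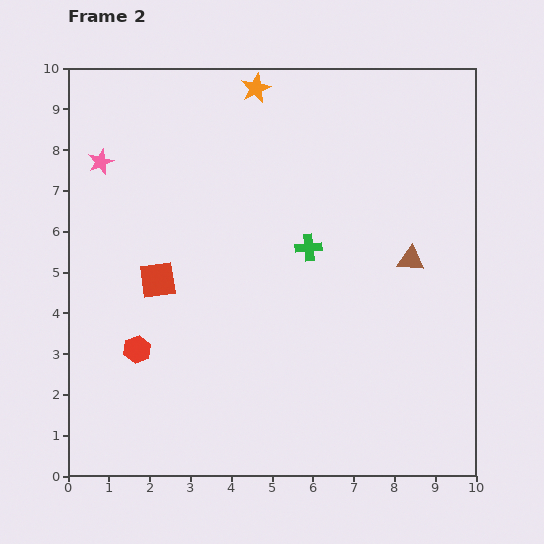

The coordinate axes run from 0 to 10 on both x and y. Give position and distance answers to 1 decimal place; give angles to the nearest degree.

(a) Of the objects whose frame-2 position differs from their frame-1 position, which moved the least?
the green cross

(moved 1.0)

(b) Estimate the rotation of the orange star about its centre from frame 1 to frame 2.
21° clockwise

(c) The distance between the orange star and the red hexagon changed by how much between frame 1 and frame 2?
+3.5

Distance in frame 1: 3.5. Distance in frame 2: 7.0.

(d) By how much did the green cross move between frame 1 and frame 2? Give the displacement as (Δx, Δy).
(0.5, -0.9)

The green cross was at (5.4, 6.5) in frame 1 and (5.9, 5.6) in frame 2.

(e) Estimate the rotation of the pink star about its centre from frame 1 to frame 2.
19° counter-clockwise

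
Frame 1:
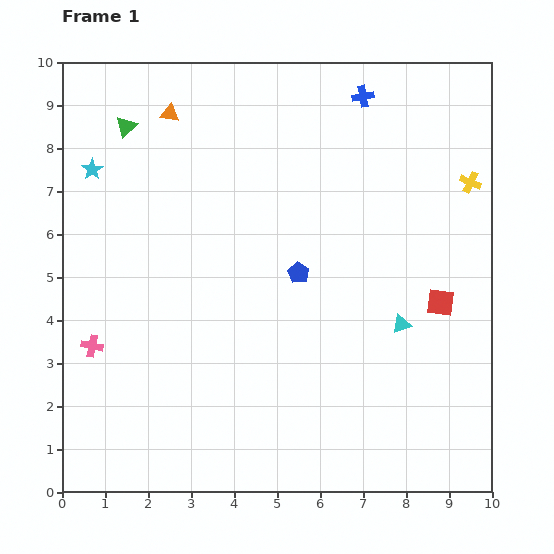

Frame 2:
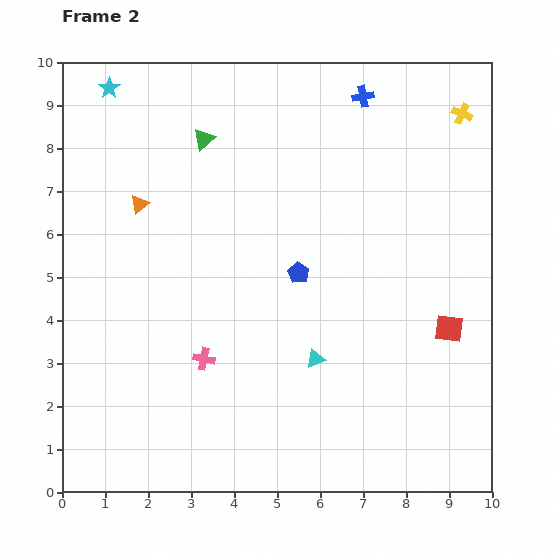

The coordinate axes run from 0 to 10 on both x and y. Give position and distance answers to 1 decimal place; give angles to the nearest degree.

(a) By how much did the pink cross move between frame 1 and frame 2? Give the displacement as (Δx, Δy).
(2.6, -0.3)

The pink cross was at (0.7, 3.4) in frame 1 and (3.3, 3.1) in frame 2.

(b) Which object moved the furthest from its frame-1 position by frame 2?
the pink cross

(moved 2.6; next 2.2)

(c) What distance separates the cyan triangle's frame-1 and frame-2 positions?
2.2

The cyan triangle moved from (7.9, 3.9) to (5.9, 3.1), a distance of √(2.0² + 0.8²) ≈ 2.2.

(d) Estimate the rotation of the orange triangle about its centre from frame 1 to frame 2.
47° counter-clockwise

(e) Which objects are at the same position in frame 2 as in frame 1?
the blue pentagon, the blue cross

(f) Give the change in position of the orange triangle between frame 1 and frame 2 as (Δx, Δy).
(-0.7, -2.1)

The orange triangle was at (2.5, 8.8) in frame 1 and (1.8, 6.7) in frame 2.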